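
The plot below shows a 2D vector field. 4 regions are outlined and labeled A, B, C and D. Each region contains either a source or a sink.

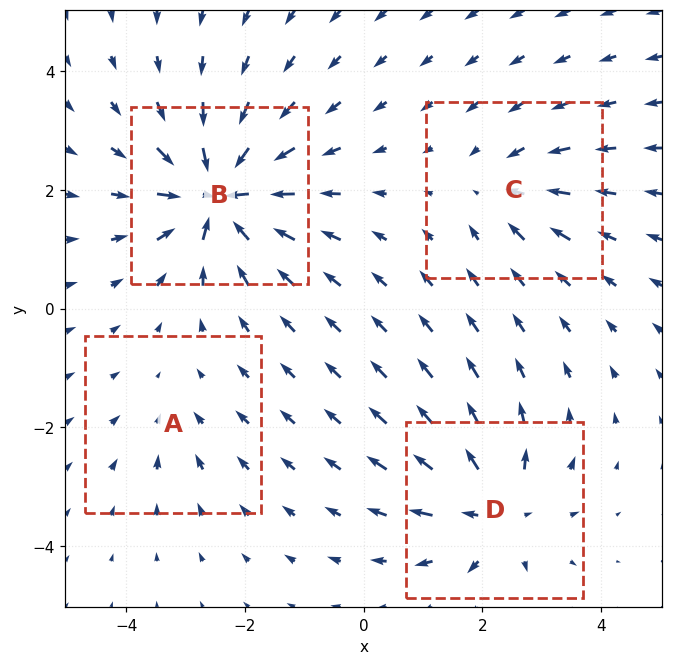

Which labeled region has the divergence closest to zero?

A

Divergence at each region's feature centre — A: about -2, B: about -8, C: about -4, D: about +6. Region A is closest to zero.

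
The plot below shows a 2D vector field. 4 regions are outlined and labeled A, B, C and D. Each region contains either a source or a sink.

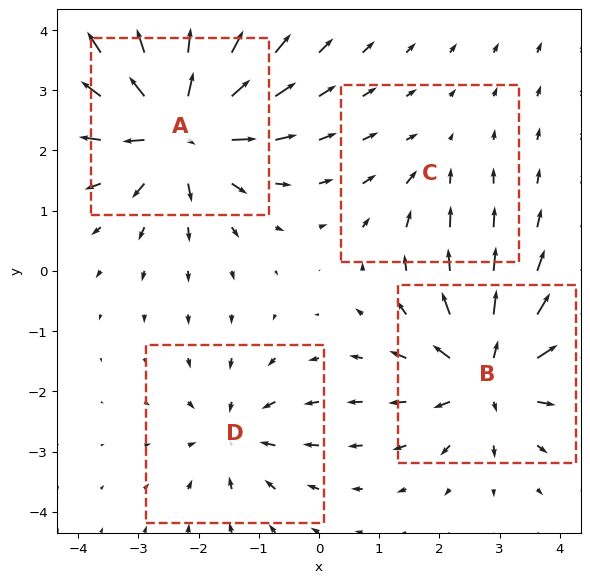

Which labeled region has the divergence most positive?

Divergence at each region's feature centre — A: about +8, B: about +6, C: about -2, D: about -4. Region A is most positive.

A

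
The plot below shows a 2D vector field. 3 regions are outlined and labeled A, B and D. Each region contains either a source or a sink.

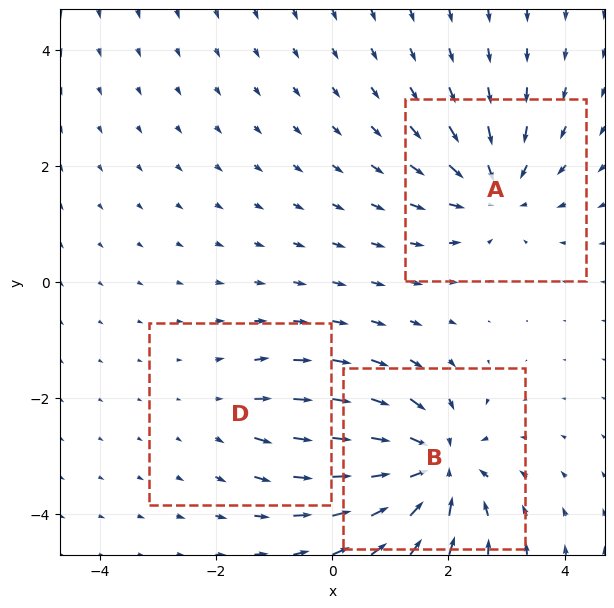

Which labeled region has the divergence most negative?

Divergence at each region's feature centre — A: about -4, B: about -5, D: about +2. Region B is most negative.

B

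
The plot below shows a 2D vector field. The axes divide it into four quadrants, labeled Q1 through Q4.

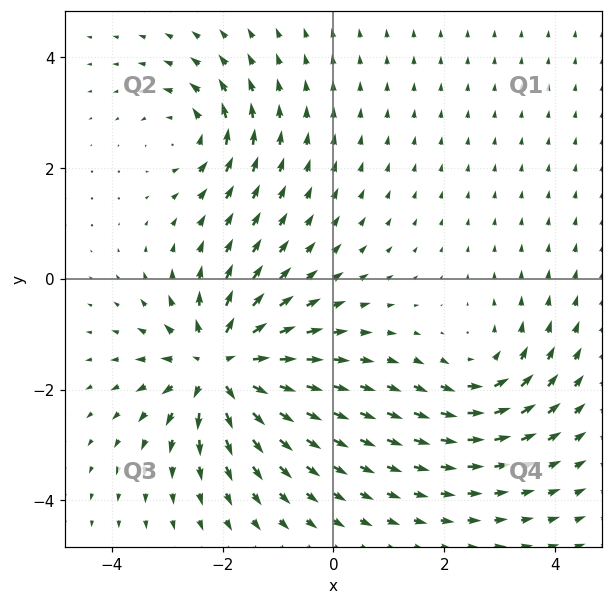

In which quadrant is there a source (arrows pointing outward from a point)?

Q3

The source sits at approximately (-2.1, -1.6), which lies in quadrant Q3. The divergence there is about +6, positive as expected for a source.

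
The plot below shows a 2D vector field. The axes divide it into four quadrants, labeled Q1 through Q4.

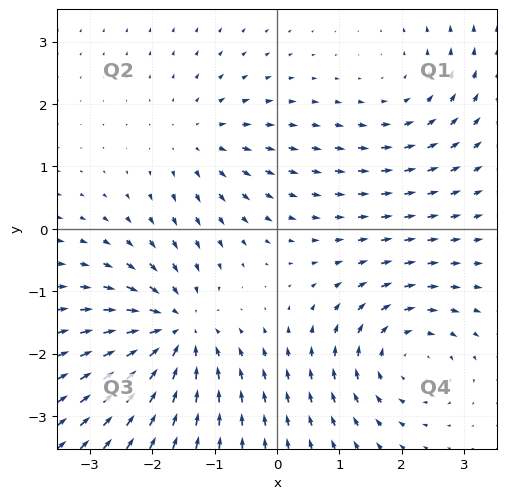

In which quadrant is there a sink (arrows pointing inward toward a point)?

Q3

The sink sits at approximately (-1.6, -1.6), which lies in quadrant Q3. The divergence there is about -6, negative as expected for a sink.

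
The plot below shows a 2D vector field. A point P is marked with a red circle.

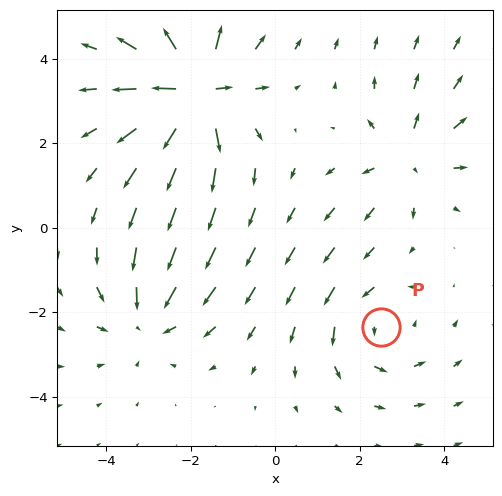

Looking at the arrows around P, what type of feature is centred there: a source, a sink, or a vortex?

vortex

At P (2.5, -2.3) the arrows circulate counterclockwise. Divergence ≈0, curl about +2 — near-zero divergence with nonzero curl is a vortex.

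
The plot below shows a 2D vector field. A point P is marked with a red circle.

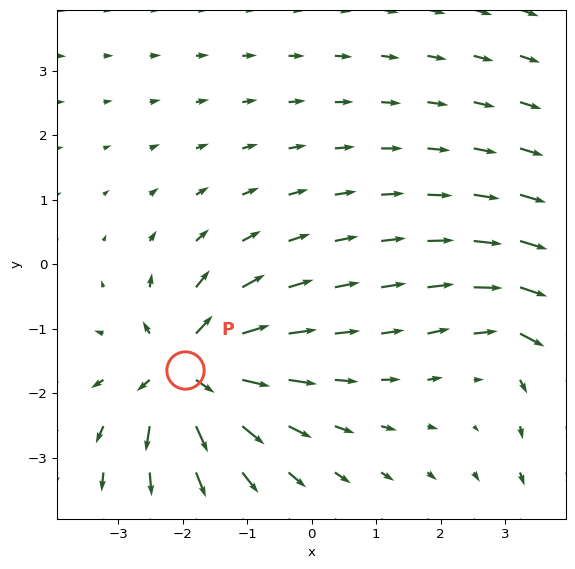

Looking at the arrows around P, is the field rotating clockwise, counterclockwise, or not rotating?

Near P at (-2.0, -1.6) the arrows show no circulation. The curl there is ≈0.

not rotating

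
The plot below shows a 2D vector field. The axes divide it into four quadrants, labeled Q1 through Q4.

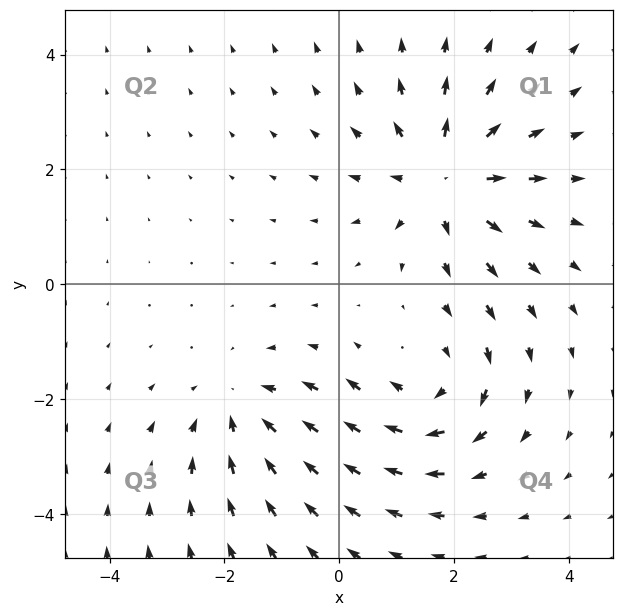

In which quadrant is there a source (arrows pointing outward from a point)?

The source sits at approximately (1.8, 1.8), which lies in quadrant Q1. The divergence there is about +5, positive as expected for a source.

Q1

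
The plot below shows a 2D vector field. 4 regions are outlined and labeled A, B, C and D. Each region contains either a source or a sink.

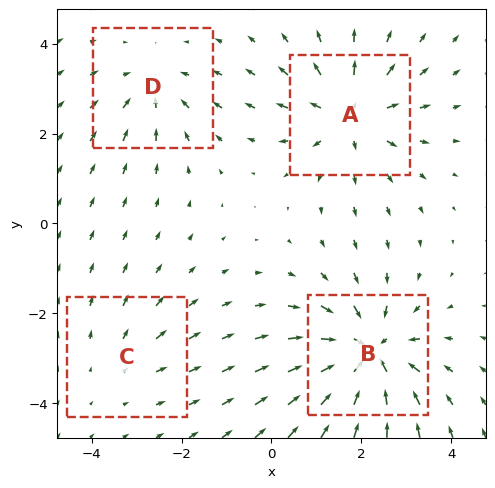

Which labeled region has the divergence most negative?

Divergence at each region's feature centre — A: about +5, B: about -6, C: about +2, D: about -3. Region B is most negative.

B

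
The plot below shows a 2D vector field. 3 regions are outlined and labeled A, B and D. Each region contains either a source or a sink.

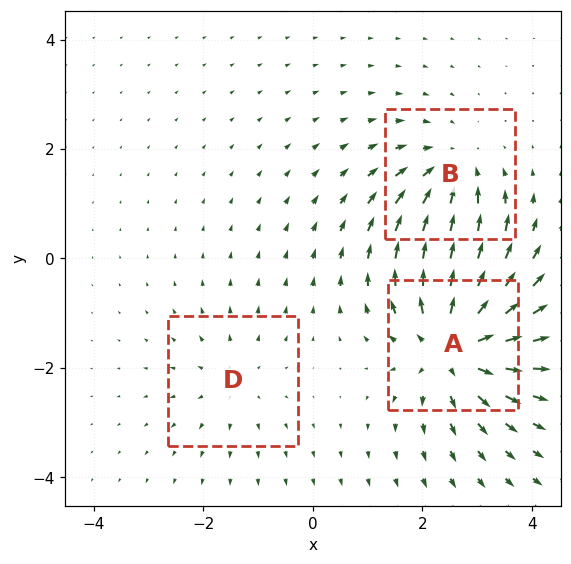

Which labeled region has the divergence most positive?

Divergence at each region's feature centre — A: about +5, B: about -3, D: about +2. Region A is most positive.

A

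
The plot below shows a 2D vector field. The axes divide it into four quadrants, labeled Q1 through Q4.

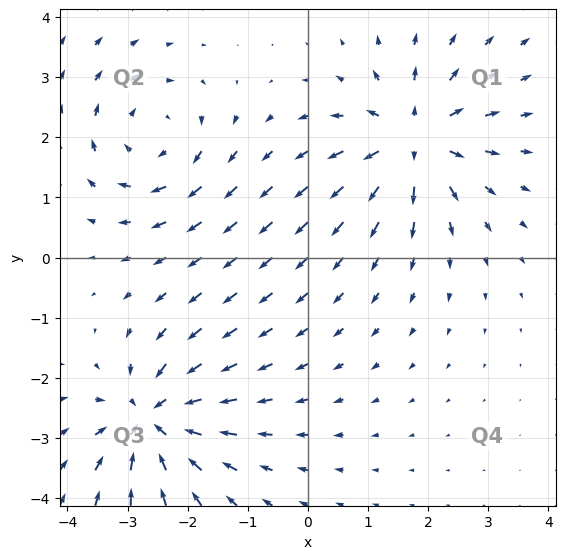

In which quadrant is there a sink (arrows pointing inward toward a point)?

Q3

The sink sits at approximately (-2.6, -2.7), which lies in quadrant Q3. The divergence there is about -6, negative as expected for a sink.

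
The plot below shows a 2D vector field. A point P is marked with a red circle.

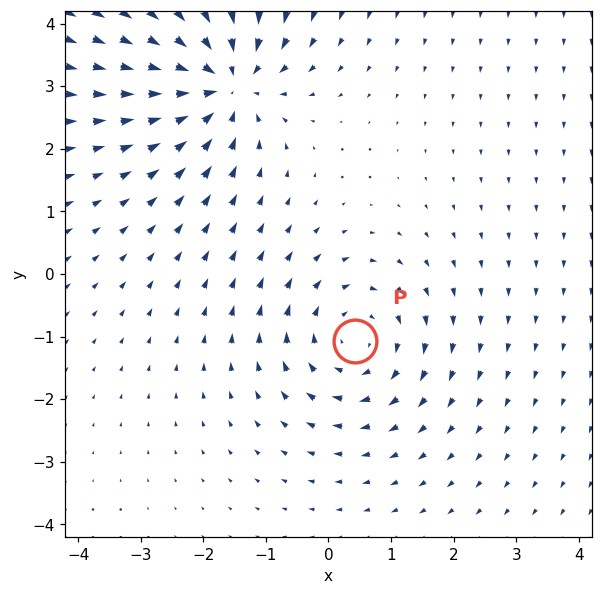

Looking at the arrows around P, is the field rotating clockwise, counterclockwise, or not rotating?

Near P at (0.4, -1.1) the arrows circulate clockwise. The curl (z-component) there is about -3; negative curl means clockwise rotation.

clockwise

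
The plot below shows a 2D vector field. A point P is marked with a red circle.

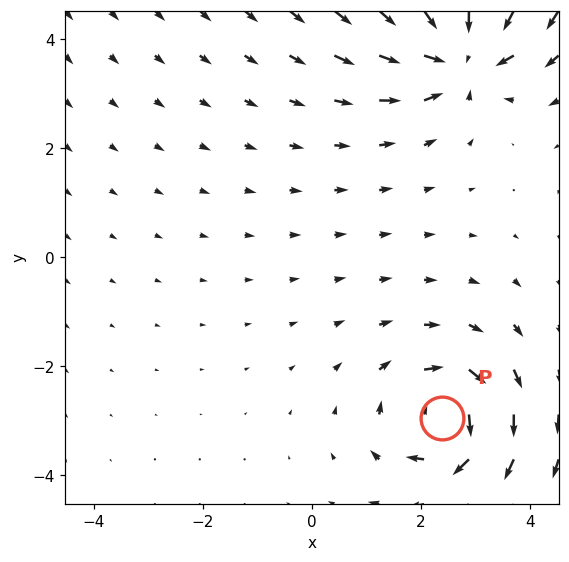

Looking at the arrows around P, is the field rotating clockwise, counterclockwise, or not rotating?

Near P at (2.4, -2.9) the arrows circulate clockwise. The curl (z-component) there is about -5; negative curl means clockwise rotation.

clockwise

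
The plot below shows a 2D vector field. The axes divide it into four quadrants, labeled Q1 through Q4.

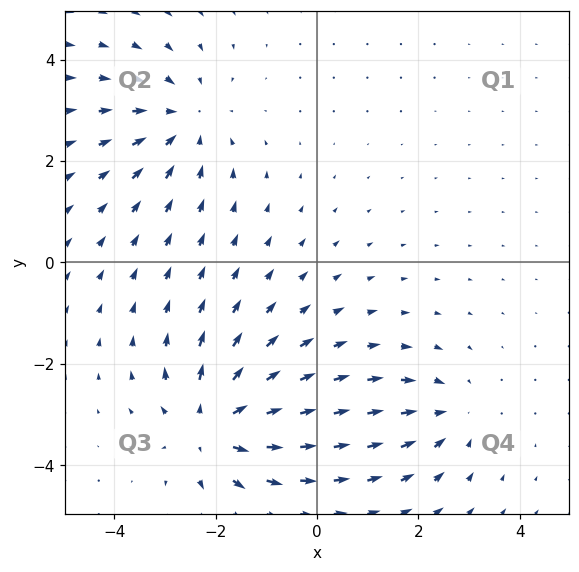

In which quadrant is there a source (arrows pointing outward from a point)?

The source sits at approximately (-2.1, -3.2), which lies in quadrant Q3. The divergence there is about +5, positive as expected for a source.

Q3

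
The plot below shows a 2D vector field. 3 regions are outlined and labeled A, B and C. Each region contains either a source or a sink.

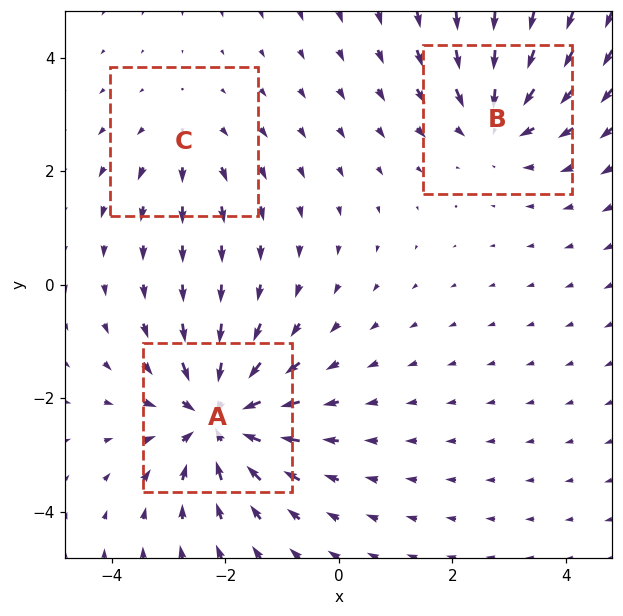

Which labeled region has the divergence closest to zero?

C

Divergence at each region's feature centre — A: about -5, B: about -4, C: about +2. Region C is closest to zero.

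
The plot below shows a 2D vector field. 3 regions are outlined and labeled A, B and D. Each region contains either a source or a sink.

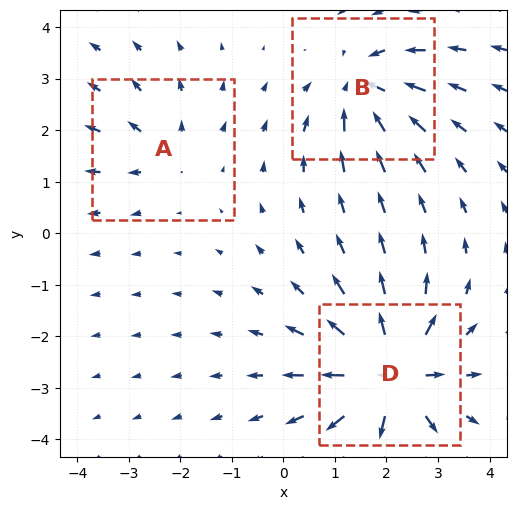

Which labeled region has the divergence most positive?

D

Divergence at each region's feature centre — A: about +2, B: about -4, D: about +6. Region D is most positive.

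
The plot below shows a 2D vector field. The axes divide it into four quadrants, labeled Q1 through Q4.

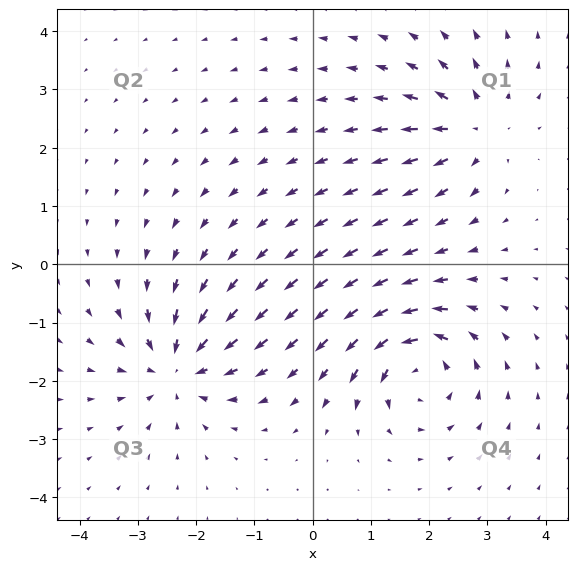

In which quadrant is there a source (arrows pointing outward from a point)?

The source sits at approximately (2.8, 2.3), which lies in quadrant Q1. The divergence there is about +4, positive as expected for a source.

Q1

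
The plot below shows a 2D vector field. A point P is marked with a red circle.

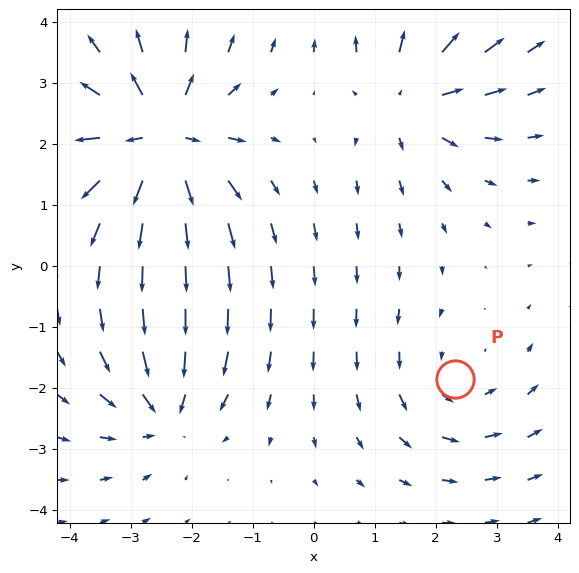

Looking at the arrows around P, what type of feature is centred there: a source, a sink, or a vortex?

At P (2.3, -1.8) the arrows circulate counterclockwise. Divergence ≈0, curl about +2 — near-zero divergence with nonzero curl is a vortex.

vortex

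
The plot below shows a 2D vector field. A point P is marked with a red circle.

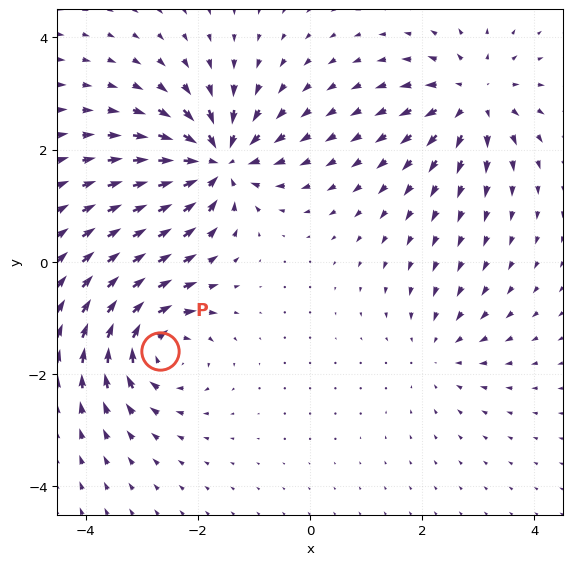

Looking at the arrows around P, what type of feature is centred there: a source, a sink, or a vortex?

At P (-2.7, -1.6) the arrows circulate clockwise. Divergence ≈0, curl about -6 — near-zero divergence with nonzero curl is a vortex.

vortex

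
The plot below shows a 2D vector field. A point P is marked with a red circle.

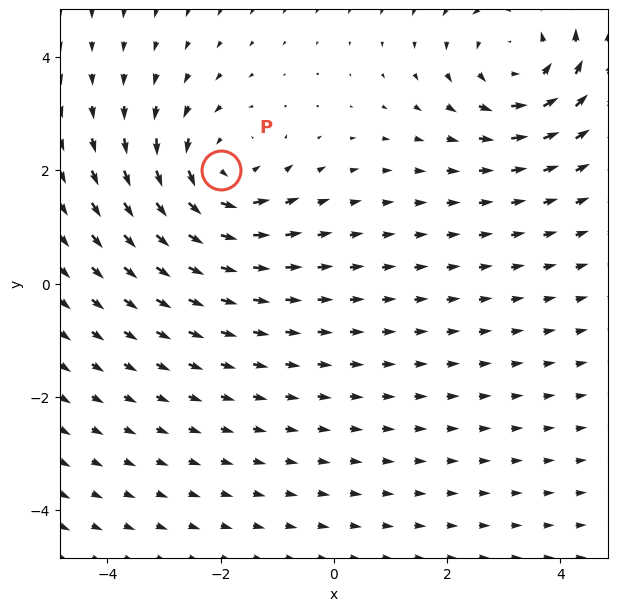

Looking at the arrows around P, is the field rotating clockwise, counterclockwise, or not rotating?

Near P at (-2.0, 2.0) the arrows circulate counterclockwise. The curl (z-component) there is about +4; positive curl means counterclockwise rotation.

counterclockwise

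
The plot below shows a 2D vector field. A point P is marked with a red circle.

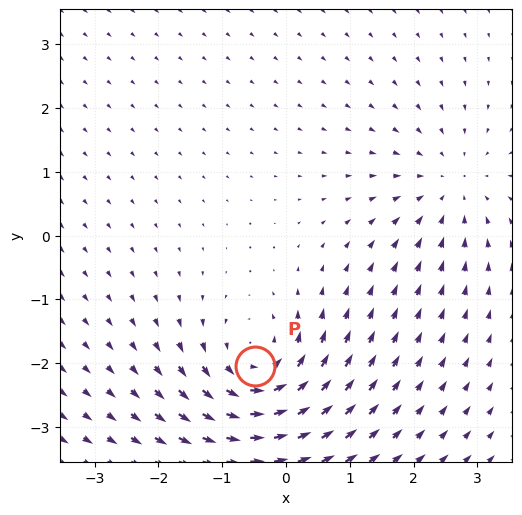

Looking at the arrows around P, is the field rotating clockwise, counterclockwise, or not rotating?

counterclockwise

Near P at (-0.5, -2.0) the arrows circulate counterclockwise. The curl (z-component) there is about +4; positive curl means counterclockwise rotation.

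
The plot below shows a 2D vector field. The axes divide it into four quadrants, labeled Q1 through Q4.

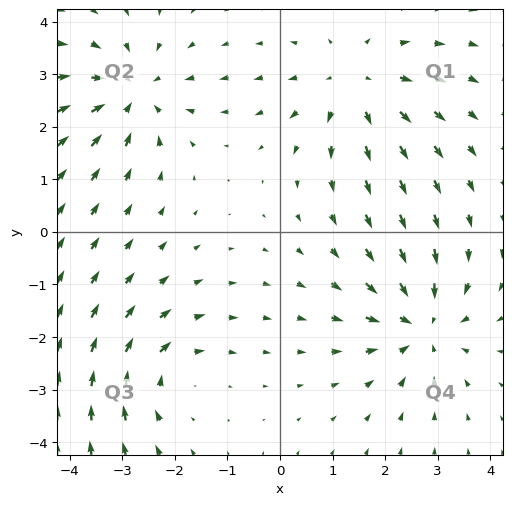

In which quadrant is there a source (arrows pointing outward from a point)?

Q1

The source sits at approximately (1.4, 2.8), which lies in quadrant Q1. The divergence there is about +4, positive as expected for a source.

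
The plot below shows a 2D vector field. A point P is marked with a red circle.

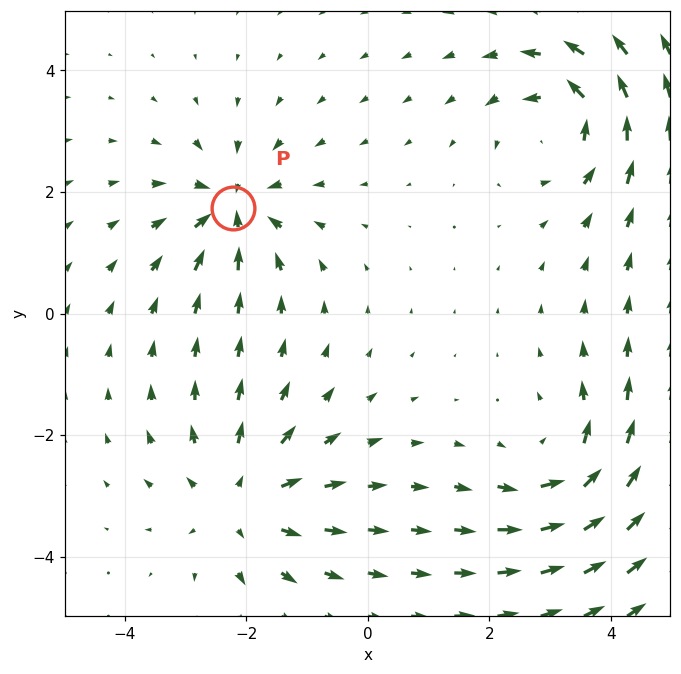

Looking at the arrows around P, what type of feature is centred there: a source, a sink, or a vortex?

sink

At P (-2.2, 1.7) the arrows converge inward. Divergence about -5, curl ≈0 — negative divergence with near-zero curl is a sink.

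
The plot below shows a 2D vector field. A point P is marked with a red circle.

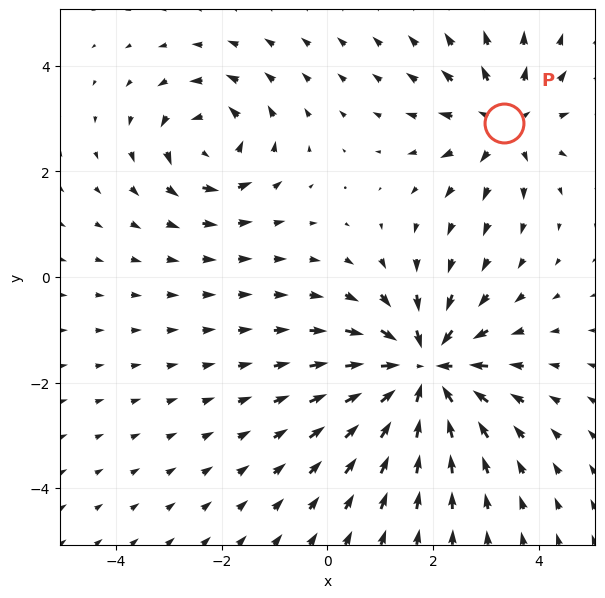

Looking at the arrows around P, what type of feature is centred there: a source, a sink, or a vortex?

source

At P (3.3, 2.9) the arrows spread outward. Divergence about +3, curl ≈0 — positive divergence with near-zero curl is a source.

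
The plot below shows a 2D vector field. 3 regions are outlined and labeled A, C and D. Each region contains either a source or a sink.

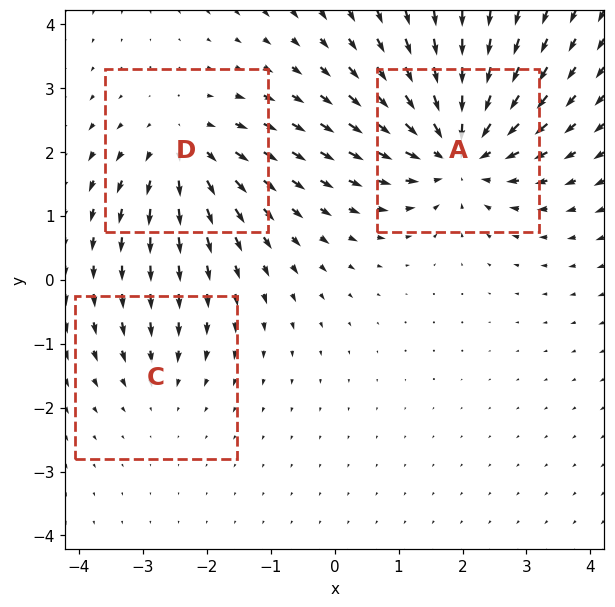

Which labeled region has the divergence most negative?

A

Divergence at each region's feature centre — A: about -5, C: about -2, D: about +4. Region A is most negative.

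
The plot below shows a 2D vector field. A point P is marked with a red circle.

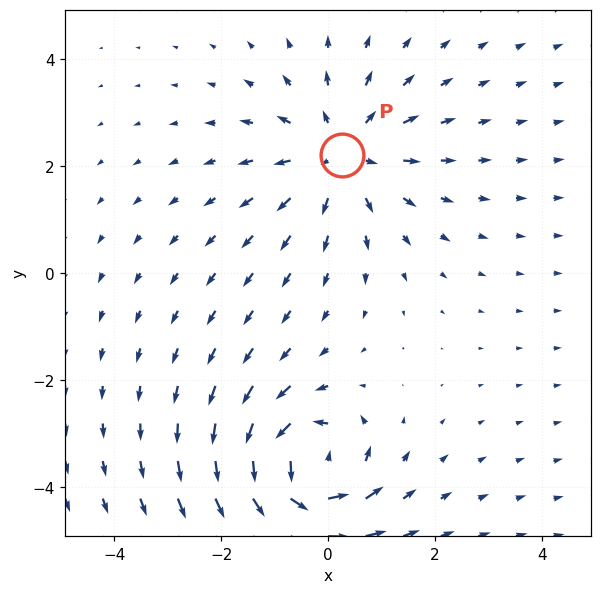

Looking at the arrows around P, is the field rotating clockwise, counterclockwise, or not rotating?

Near P at (0.3, 2.2) the arrows show no circulation. The curl there is ≈0.

not rotating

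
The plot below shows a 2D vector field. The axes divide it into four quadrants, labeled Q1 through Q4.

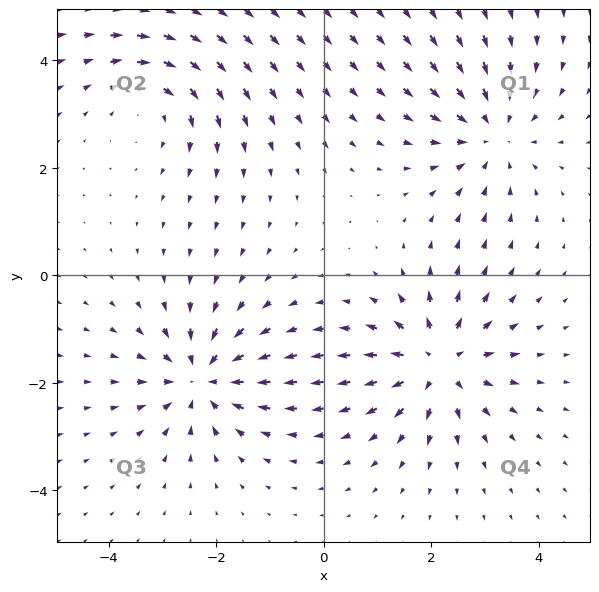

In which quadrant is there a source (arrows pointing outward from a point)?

The source sits at approximately (2.1, -1.6), which lies in quadrant Q4. The divergence there is about +6, positive as expected for a source.

Q4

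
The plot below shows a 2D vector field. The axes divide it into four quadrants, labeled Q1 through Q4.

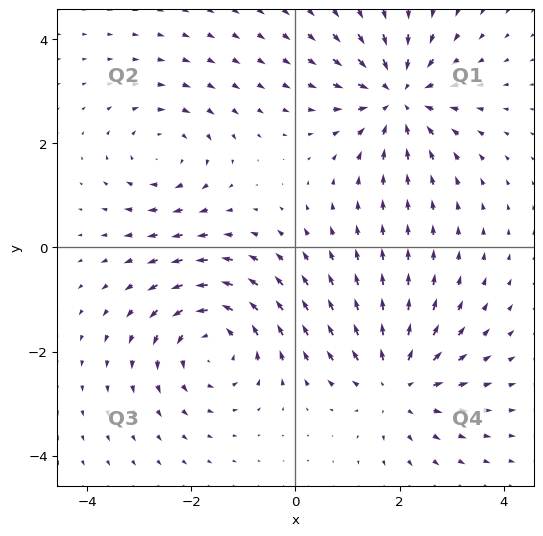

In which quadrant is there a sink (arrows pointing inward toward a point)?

The sink sits at approximately (2.0, 2.9), which lies in quadrant Q1. The divergence there is about -5, negative as expected for a sink.

Q1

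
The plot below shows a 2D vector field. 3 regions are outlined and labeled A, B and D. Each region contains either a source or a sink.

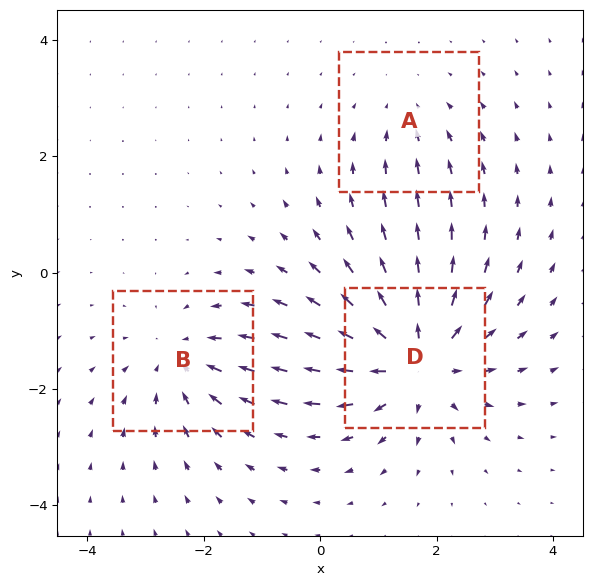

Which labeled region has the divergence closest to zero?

A

Divergence at each region's feature centre — A: about -2, B: about -3, D: about +5. Region A is closest to zero.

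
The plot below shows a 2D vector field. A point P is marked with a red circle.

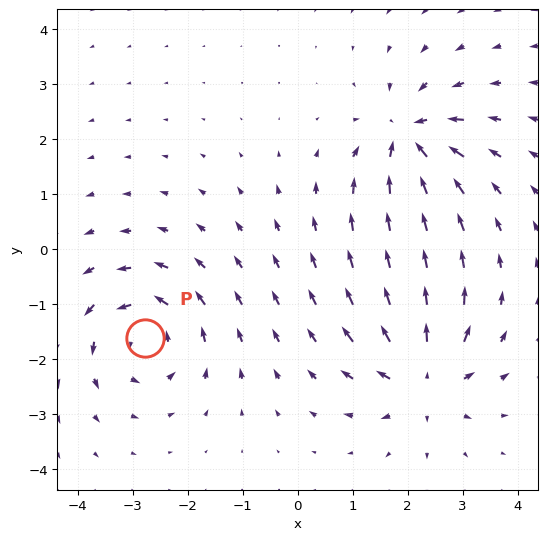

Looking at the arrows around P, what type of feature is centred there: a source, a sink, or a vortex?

At P (-2.8, -1.6) the arrows circulate counterclockwise. Divergence ≈0, curl about +5 — near-zero divergence with nonzero curl is a vortex.

vortex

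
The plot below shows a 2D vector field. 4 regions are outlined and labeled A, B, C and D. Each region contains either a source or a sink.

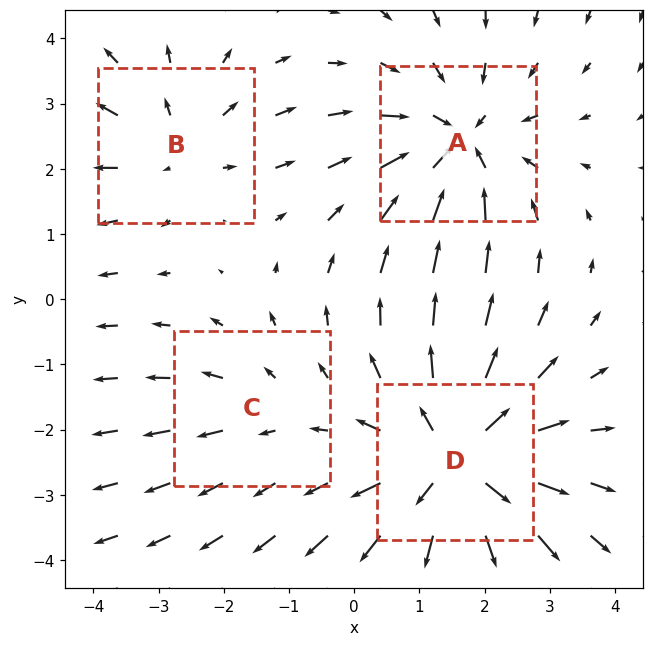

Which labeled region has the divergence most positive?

D

Divergence at each region's feature centre — A: about -5, B: about +3, C: about +2, D: about +6. Region D is most positive.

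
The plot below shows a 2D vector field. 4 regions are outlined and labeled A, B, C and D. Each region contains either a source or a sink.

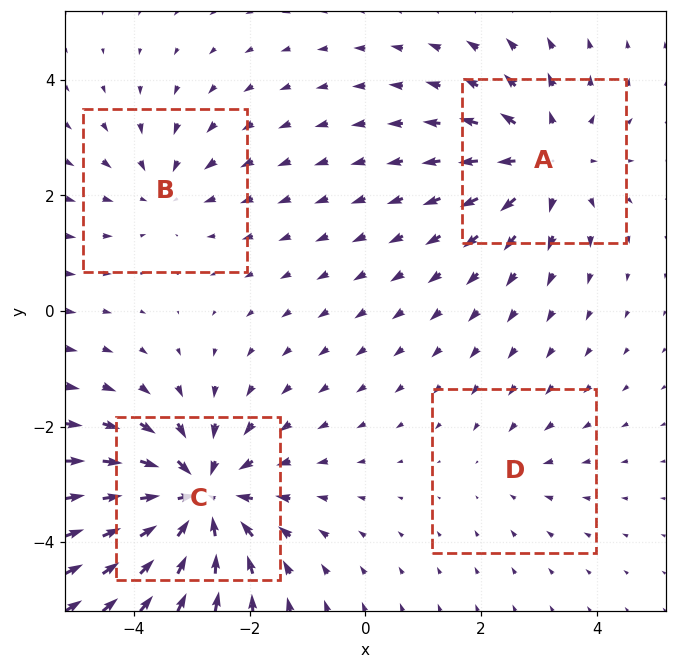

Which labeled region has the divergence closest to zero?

D

Divergence at each region's feature centre — A: about +5, B: about -3, C: about -7, D: about -2. Region D is closest to zero.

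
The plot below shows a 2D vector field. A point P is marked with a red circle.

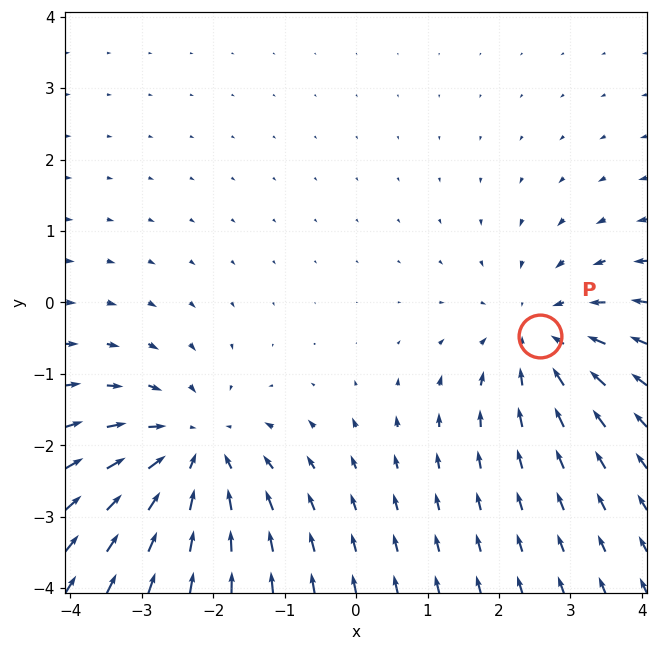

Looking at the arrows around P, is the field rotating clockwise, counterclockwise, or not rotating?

not rotating

Near P at (2.6, -0.5) the arrows show no circulation. The curl there is ≈0.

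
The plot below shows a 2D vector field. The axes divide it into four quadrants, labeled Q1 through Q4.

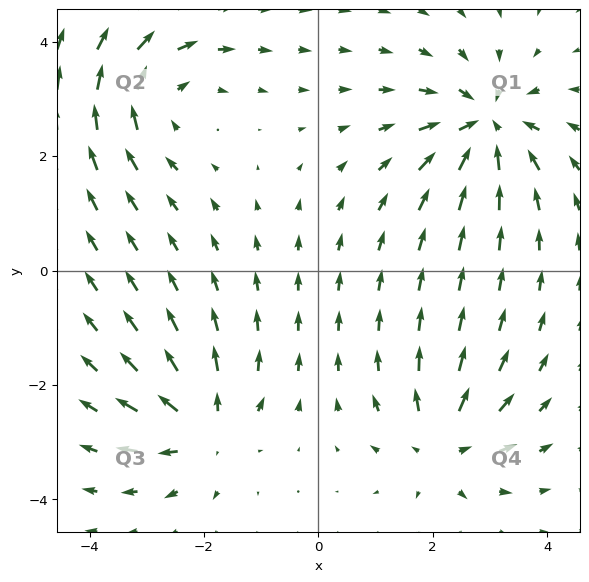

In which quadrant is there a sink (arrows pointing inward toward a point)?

The sink sits at approximately (2.9, 2.5), which lies in quadrant Q1. The divergence there is about -5, negative as expected for a sink.

Q1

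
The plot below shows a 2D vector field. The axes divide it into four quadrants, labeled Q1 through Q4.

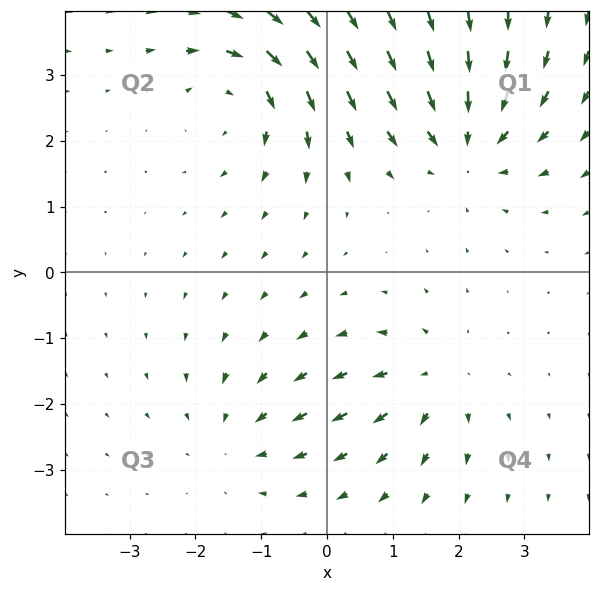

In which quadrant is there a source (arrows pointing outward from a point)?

Q4

The source sits at approximately (1.6, -1.6), which lies in quadrant Q4. The divergence there is about +3, positive as expected for a source.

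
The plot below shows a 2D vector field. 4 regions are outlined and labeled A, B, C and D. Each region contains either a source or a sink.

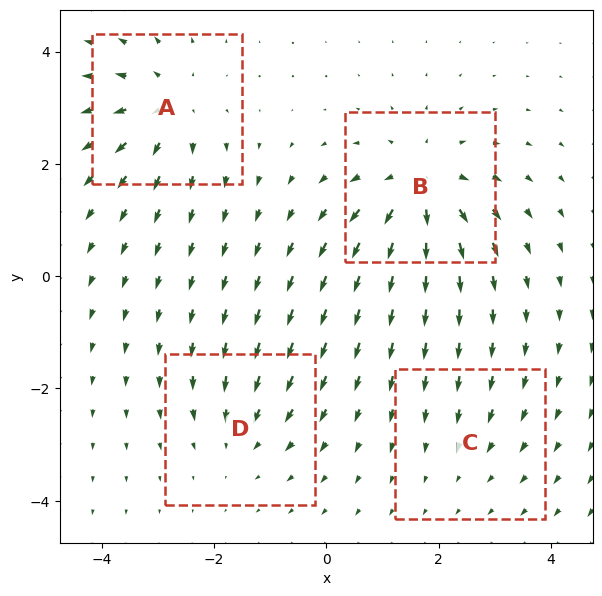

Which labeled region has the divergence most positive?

Divergence at each region's feature centre — A: about +5, B: about +7, C: about -2, D: about -4. Region B is most positive.

B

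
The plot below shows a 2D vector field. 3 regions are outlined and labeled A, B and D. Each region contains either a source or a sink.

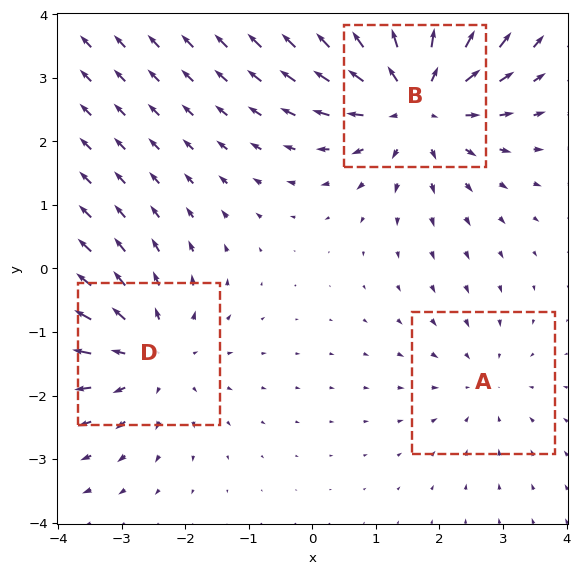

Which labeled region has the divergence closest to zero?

A

Divergence at each region's feature centre — A: about -2, B: about +4, D: about +3. Region A is closest to zero.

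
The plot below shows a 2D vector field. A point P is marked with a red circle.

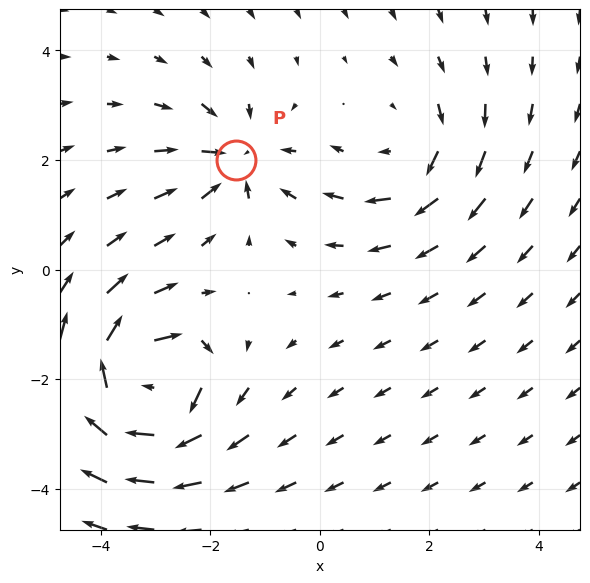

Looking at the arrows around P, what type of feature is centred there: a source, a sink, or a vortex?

sink

At P (-1.5, 2.0) the arrows converge inward. Divergence about -3, curl ≈0 — negative divergence with near-zero curl is a sink.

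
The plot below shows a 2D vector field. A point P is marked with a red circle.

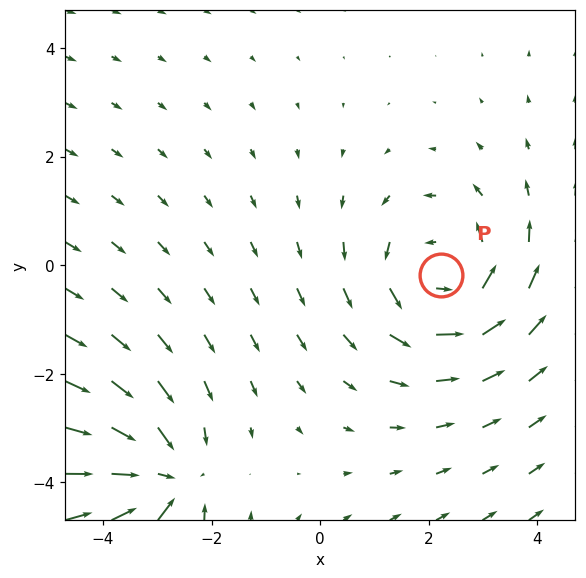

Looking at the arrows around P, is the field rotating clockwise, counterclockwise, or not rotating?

Near P at (2.2, -0.2) the arrows circulate counterclockwise. The curl (z-component) there is about +3; positive curl means counterclockwise rotation.

counterclockwise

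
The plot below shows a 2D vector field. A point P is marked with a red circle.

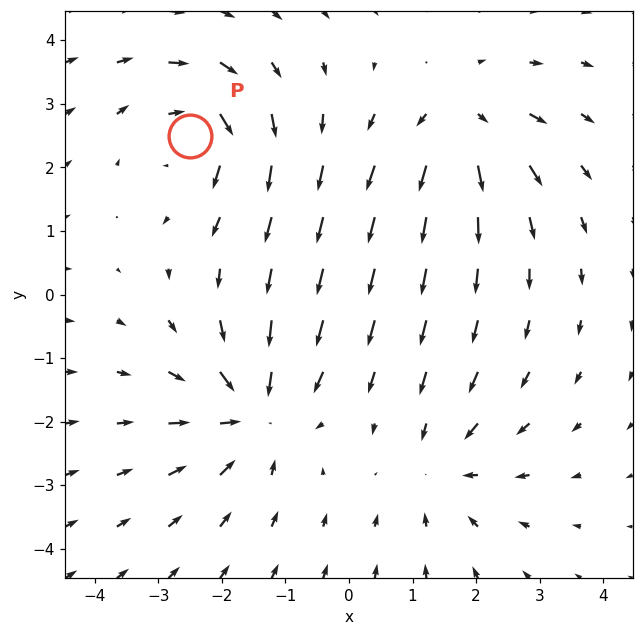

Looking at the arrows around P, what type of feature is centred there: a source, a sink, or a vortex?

At P (-2.5, 2.5) the arrows circulate clockwise. Divergence ≈0, curl about -5 — near-zero divergence with nonzero curl is a vortex.

vortex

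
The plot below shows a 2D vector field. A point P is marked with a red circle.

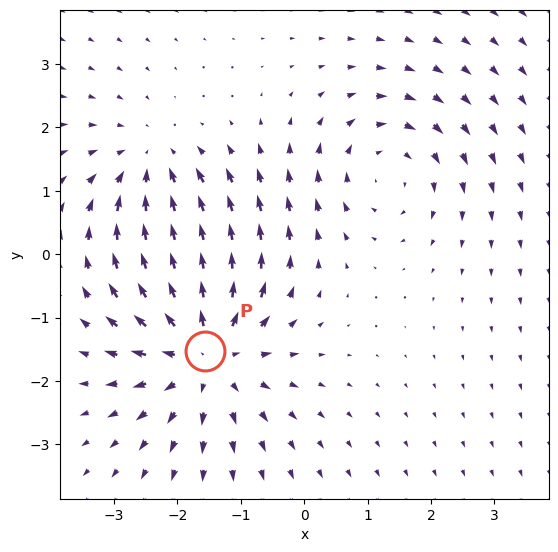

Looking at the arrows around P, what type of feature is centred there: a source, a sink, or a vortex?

source

At P (-1.6, -1.5) the arrows spread outward. Divergence about +4, curl ≈0 — positive divergence with near-zero curl is a source.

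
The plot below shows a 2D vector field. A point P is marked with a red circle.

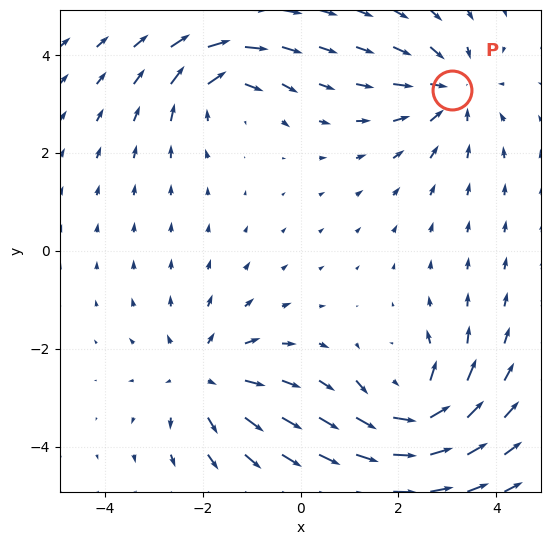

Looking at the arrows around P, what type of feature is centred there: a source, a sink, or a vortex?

sink

At P (3.1, 3.3) the arrows converge inward. Divergence about -4, curl ≈0 — negative divergence with near-zero curl is a sink.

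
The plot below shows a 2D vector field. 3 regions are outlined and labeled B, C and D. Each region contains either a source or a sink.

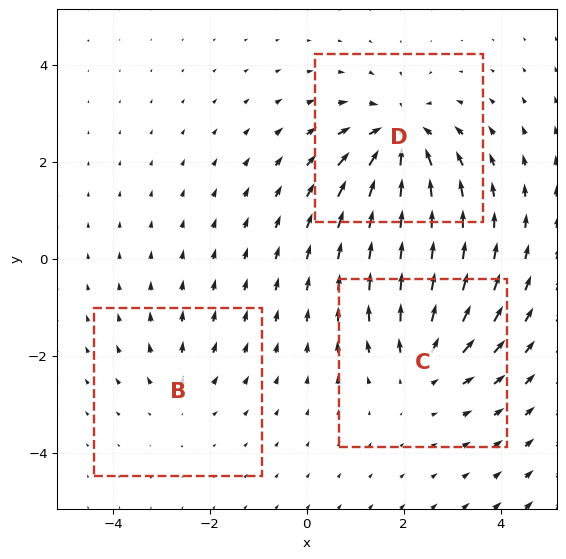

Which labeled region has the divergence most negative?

Divergence at each region's feature centre — B: about +2, C: about +3, D: about -5. Region D is most negative.

D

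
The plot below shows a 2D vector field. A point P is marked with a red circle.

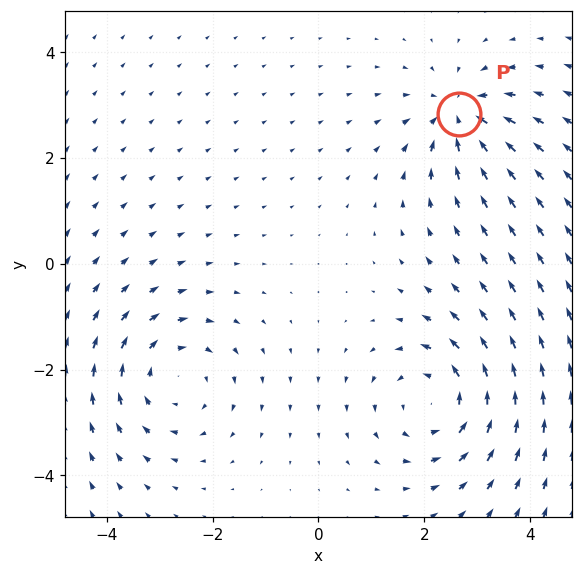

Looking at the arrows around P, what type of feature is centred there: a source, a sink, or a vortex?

At P (2.7, 2.8) the arrows converge inward. Divergence about -4, curl ≈0 — negative divergence with near-zero curl is a sink.

sink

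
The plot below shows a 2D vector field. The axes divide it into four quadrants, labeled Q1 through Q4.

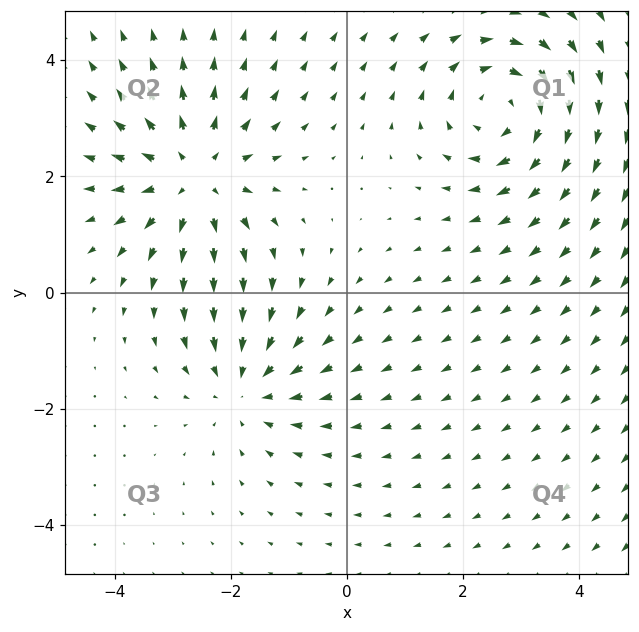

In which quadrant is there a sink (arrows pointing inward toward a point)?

The sink sits at approximately (-1.7, -1.6), which lies in quadrant Q3. The divergence there is about -3, negative as expected for a sink.

Q3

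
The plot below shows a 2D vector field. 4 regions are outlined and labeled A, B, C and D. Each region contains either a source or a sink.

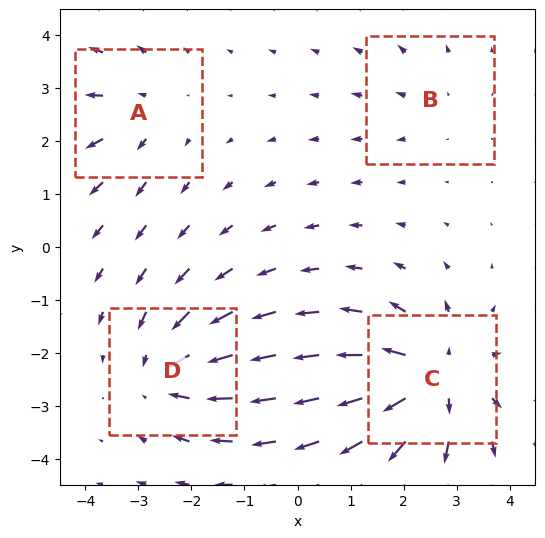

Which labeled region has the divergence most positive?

C

Divergence at each region's feature centre — A: about +3, B: about +2, C: about +7, D: about -5. Region C is most positive.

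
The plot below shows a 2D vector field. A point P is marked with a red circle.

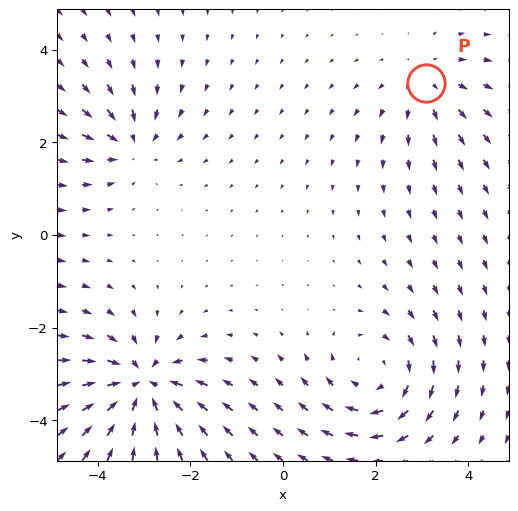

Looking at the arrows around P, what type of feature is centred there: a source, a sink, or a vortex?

source

At P (3.1, 3.3) the arrows spread outward. Divergence about +3, curl ≈0 — positive divergence with near-zero curl is a source.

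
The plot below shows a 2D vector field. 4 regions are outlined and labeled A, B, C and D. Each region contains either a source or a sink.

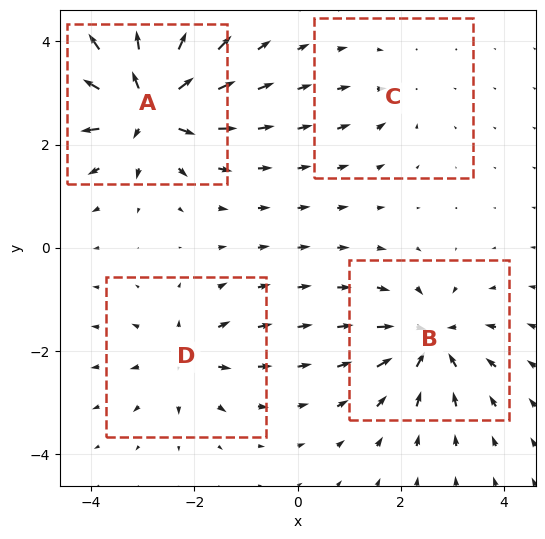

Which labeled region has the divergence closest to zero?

C

Divergence at each region's feature centre — A: about +8, B: about -6, C: about -3, D: about +4. Region C is closest to zero.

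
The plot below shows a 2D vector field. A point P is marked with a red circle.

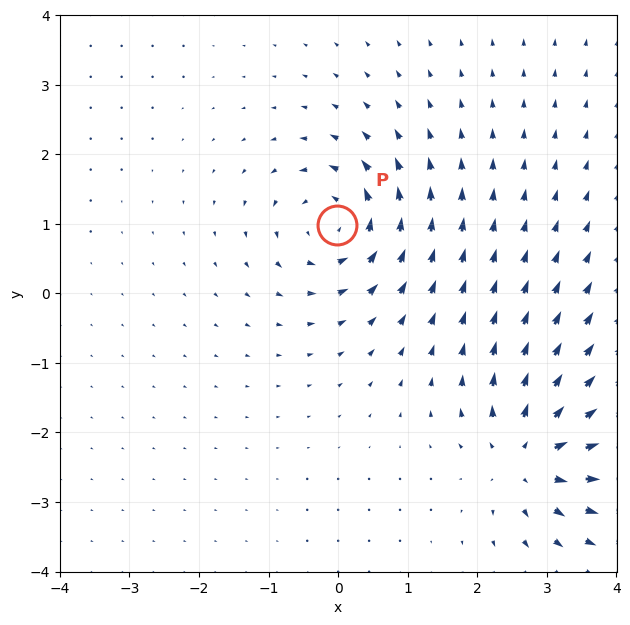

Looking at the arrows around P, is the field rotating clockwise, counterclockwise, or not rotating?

counterclockwise

Near P at (-0.0, 1.0) the arrows circulate counterclockwise. The curl (z-component) there is about +6; positive curl means counterclockwise rotation.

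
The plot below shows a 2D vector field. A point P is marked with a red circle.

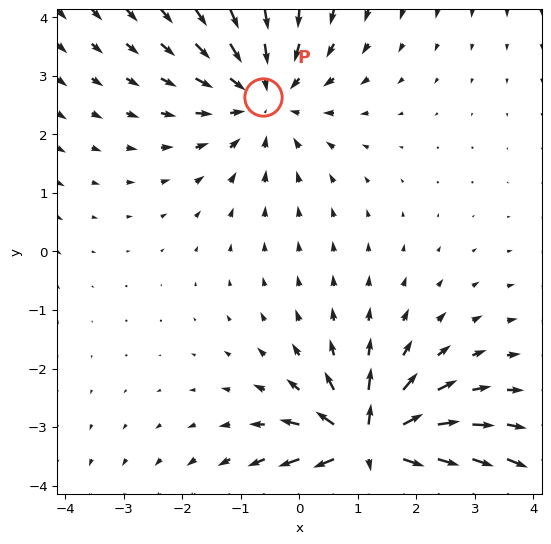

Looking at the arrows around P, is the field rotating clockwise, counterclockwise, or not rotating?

Near P at (-0.6, 2.6) the arrows show no circulation. The curl there is ≈0.

not rotating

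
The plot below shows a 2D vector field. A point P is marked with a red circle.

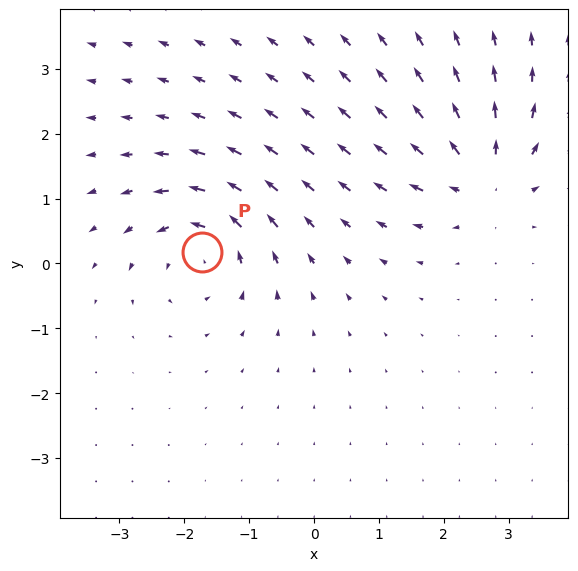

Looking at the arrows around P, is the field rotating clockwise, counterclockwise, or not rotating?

counterclockwise

Near P at (-1.7, 0.2) the arrows circulate counterclockwise. The curl (z-component) there is about +6; positive curl means counterclockwise rotation.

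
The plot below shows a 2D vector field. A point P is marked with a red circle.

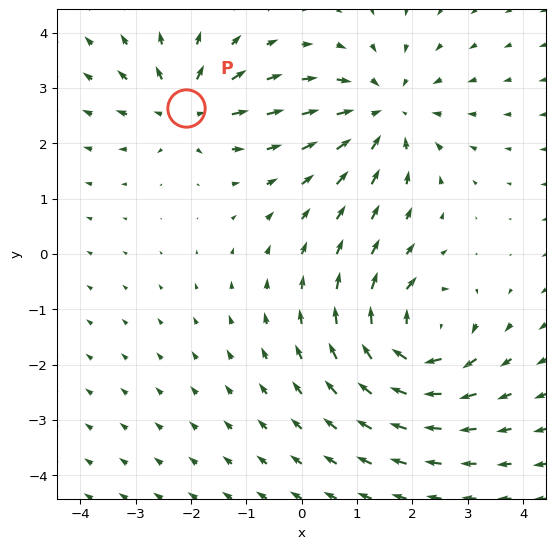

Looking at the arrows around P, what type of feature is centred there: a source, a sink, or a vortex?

source

At P (-2.1, 2.6) the arrows spread outward. Divergence about +4, curl ≈0 — positive divergence with near-zero curl is a source.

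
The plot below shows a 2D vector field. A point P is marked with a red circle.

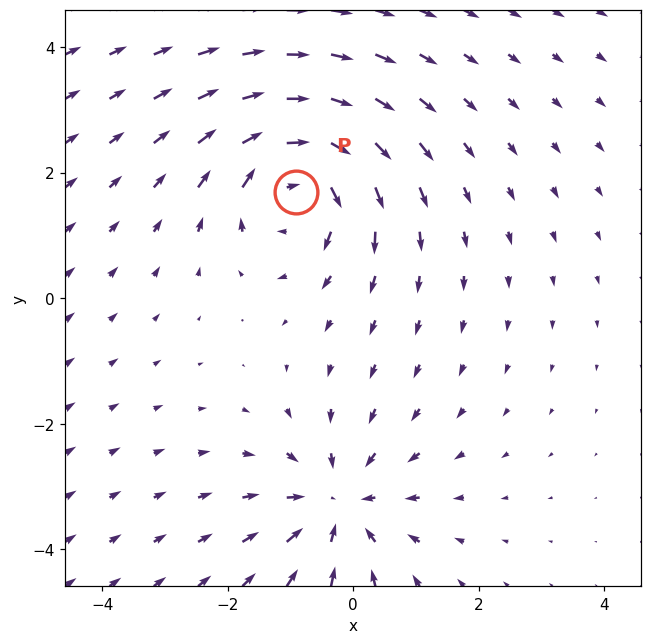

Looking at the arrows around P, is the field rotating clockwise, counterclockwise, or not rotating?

Near P at (-0.9, 1.7) the arrows circulate clockwise. The curl (z-component) there is about -5; negative curl means clockwise rotation.

clockwise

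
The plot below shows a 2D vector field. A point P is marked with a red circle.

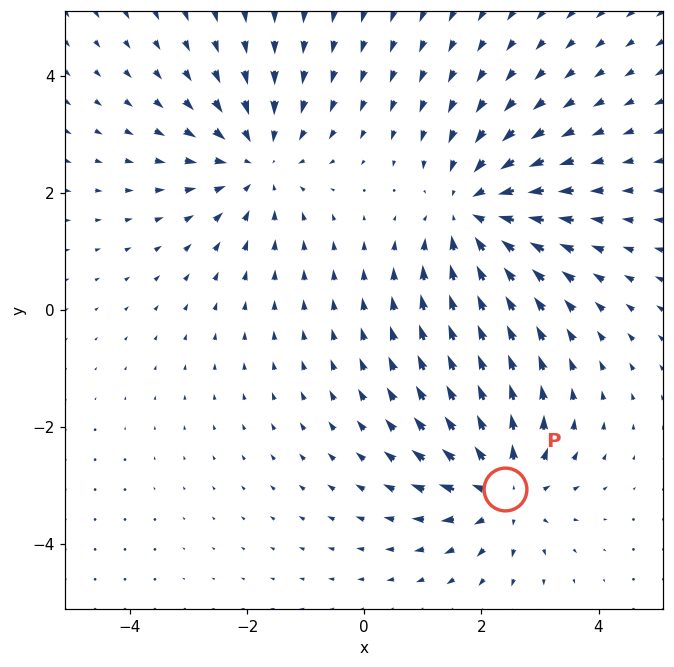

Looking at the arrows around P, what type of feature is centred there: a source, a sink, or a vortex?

source

At P (2.4, -3.1) the arrows spread outward. Divergence about +3, curl ≈0 — positive divergence with near-zero curl is a source.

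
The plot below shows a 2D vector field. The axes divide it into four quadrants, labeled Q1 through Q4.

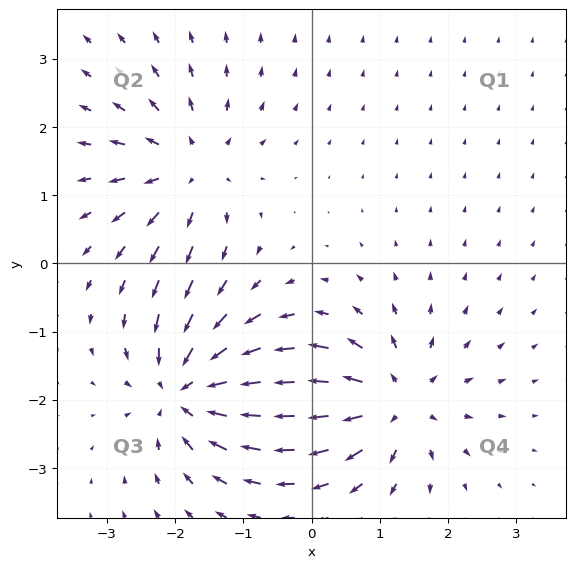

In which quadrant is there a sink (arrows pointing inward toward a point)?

The sink sits at approximately (-1.8, -1.9), which lies in quadrant Q3. The divergence there is about -5, negative as expected for a sink.

Q3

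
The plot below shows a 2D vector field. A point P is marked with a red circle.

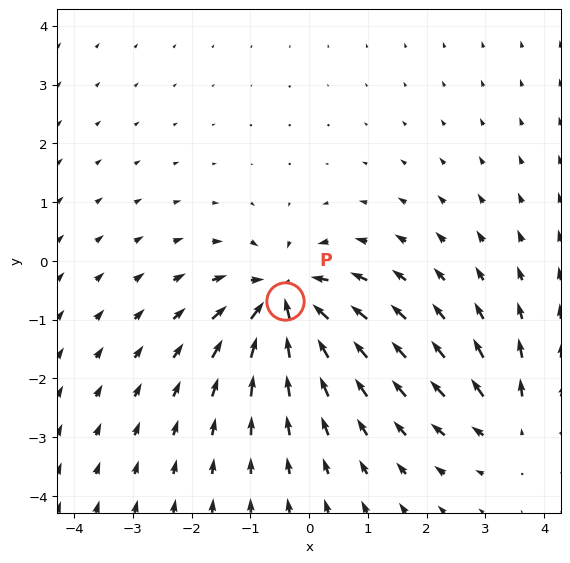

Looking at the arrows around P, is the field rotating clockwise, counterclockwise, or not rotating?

Near P at (-0.4, -0.7) the arrows show no circulation. The curl there is ≈0.

not rotating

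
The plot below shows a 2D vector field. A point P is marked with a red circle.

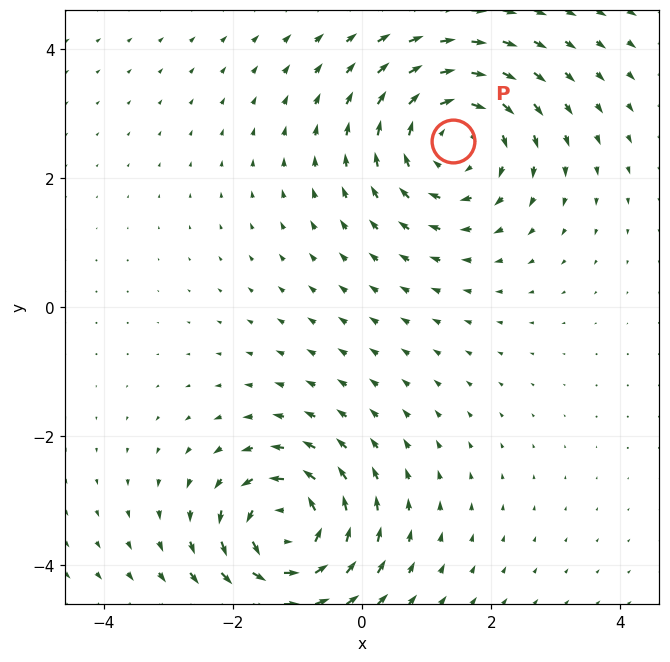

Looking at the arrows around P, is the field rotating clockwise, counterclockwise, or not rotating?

Near P at (1.4, 2.6) the arrows circulate clockwise. The curl (z-component) there is about -4; negative curl means clockwise rotation.

clockwise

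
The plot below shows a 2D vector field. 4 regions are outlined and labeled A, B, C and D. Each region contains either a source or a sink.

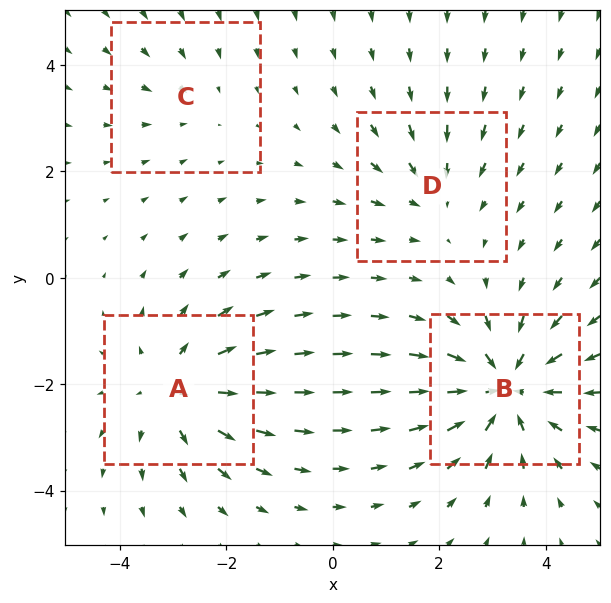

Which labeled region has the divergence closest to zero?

C

Divergence at each region's feature centre — A: about +4, B: about -6, C: about -2, D: about -3. Region C is closest to zero.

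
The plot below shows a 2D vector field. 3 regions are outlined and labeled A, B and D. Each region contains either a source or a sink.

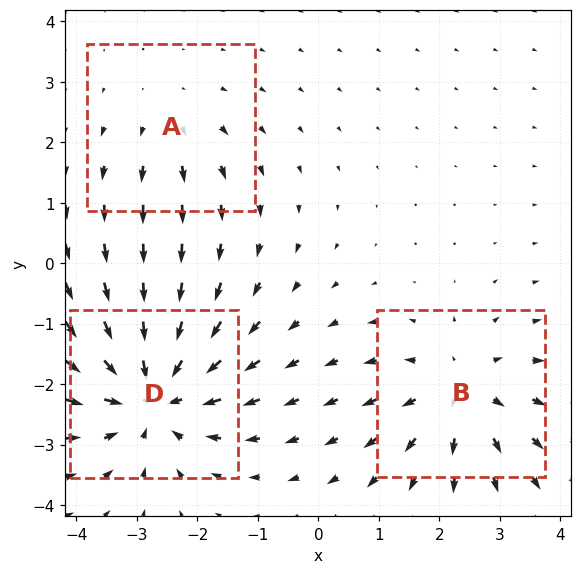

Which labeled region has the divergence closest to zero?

Divergence at each region's feature centre — A: about +2, B: about +3, D: about -5. Region A is closest to zero.

A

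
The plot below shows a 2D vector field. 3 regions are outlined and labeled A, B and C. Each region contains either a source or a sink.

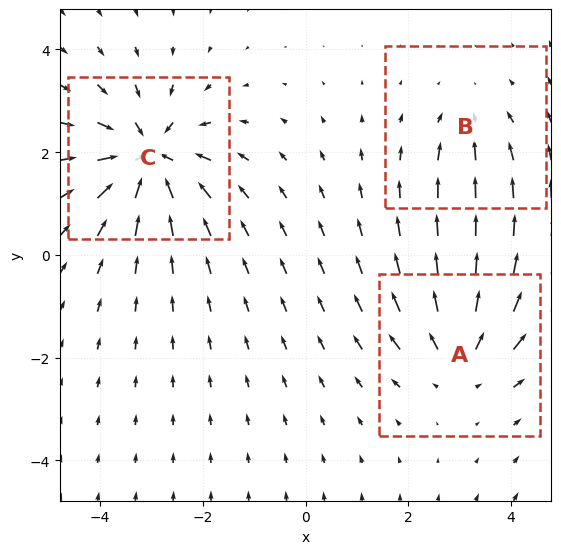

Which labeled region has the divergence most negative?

Divergence at each region's feature centre — A: about +4, B: about -2, C: about -6. Region C is most negative.

C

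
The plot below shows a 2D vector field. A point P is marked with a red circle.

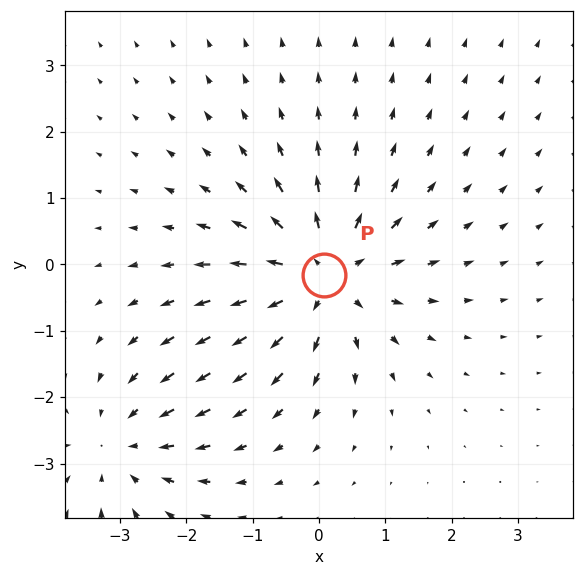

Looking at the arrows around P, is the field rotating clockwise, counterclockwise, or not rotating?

not rotating

Near P at (0.1, -0.2) the arrows show no circulation. The curl there is ≈0.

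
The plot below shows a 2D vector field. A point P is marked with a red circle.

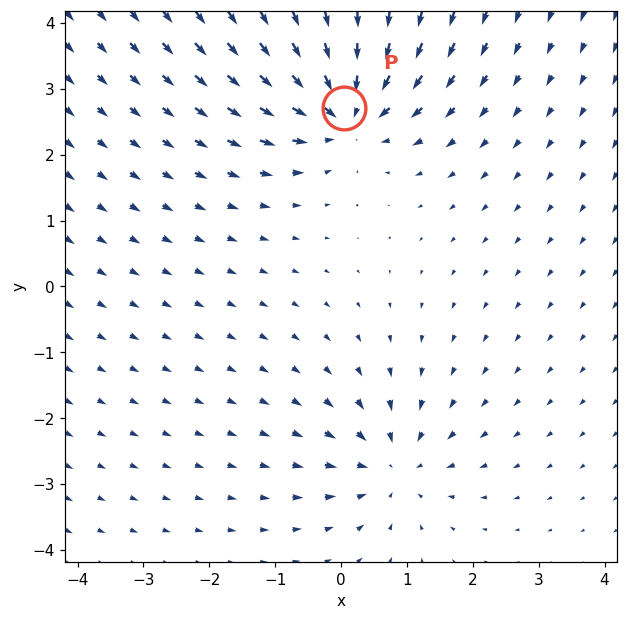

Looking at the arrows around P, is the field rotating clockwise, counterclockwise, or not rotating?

not rotating

Near P at (0.0, 2.7) the arrows show no circulation. The curl there is ≈0.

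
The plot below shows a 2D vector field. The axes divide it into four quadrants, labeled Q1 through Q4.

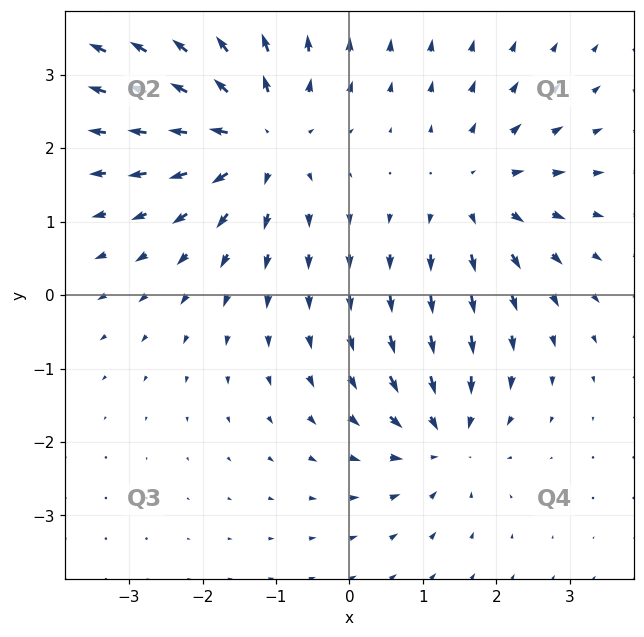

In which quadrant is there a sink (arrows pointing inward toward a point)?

The sink sits at approximately (1.3, -1.9), which lies in quadrant Q4. The divergence there is about -3, negative as expected for a sink.

Q4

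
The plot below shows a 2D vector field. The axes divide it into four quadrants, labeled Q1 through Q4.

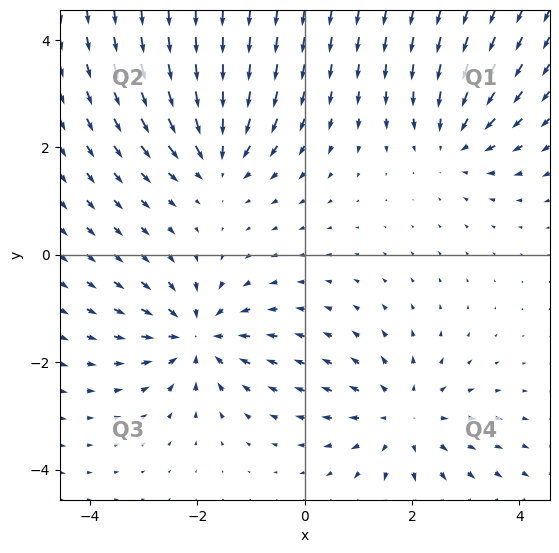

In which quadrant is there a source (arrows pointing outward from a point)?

Q4

The source sits at approximately (1.9, -3.1), which lies in quadrant Q4. The divergence there is about +3, positive as expected for a source.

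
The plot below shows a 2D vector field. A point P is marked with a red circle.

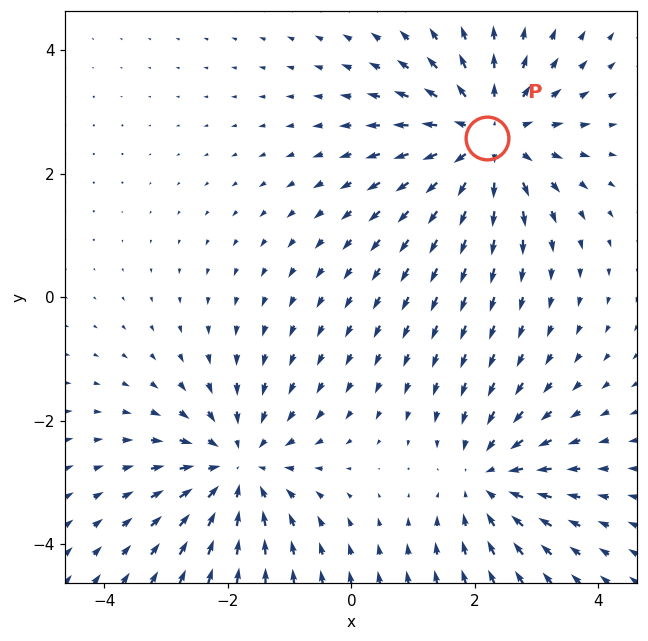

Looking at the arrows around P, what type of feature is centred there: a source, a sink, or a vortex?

source

At P (2.2, 2.6) the arrows spread outward. Divergence about +5, curl ≈0 — positive divergence with near-zero curl is a source.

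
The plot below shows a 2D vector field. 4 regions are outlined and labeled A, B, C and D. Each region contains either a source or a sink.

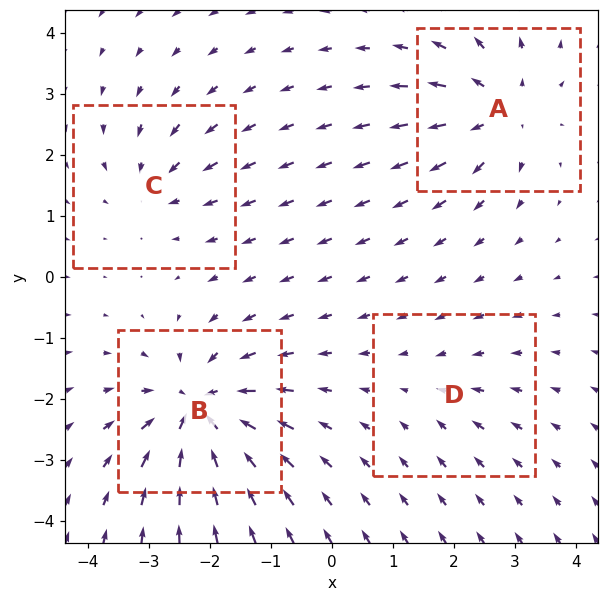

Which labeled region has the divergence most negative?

Divergence at each region's feature centre — A: about +6, B: about -8, C: about -4, D: about -2. Region B is most negative.

B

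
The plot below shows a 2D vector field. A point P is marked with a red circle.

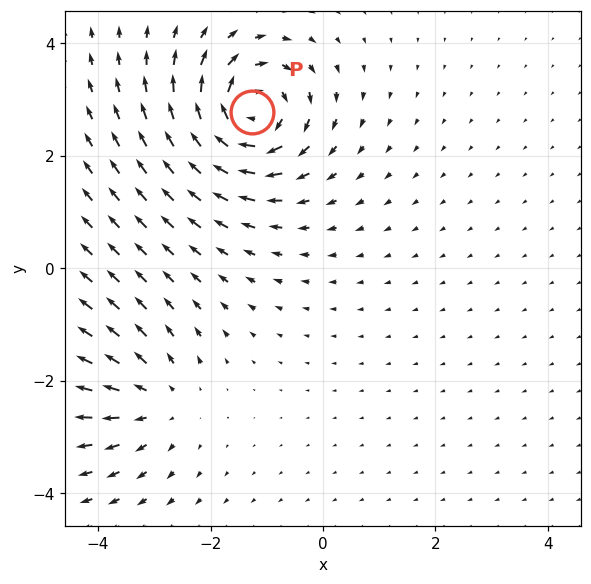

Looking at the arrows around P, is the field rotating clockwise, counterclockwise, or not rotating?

clockwise

Near P at (-1.3, 2.8) the arrows circulate clockwise. The curl (z-component) there is about -7; negative curl means clockwise rotation.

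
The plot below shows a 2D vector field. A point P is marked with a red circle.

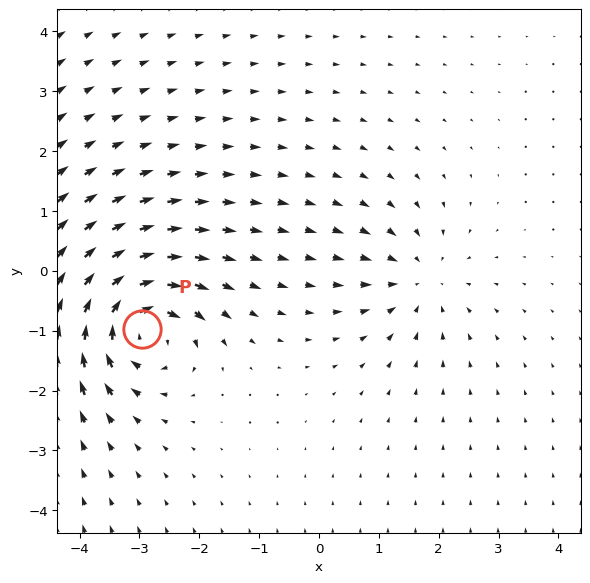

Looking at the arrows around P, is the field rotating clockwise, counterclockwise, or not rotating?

clockwise

Near P at (-3.0, -1.0) the arrows circulate clockwise. The curl (z-component) there is about -7; negative curl means clockwise rotation.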